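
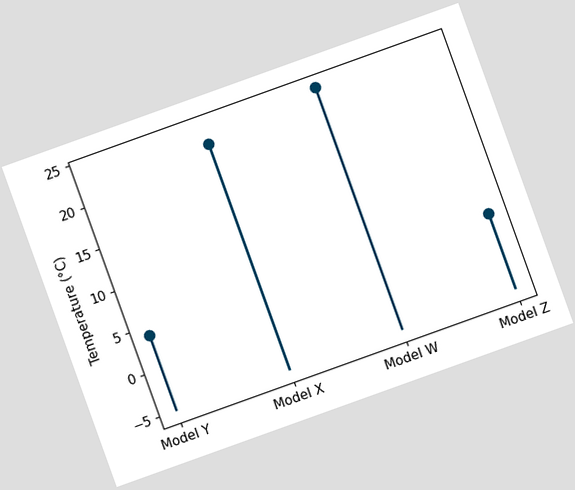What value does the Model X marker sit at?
22°C

The chart is tilted about 20° counter-clockwise. The Model X marker sits at 22°C.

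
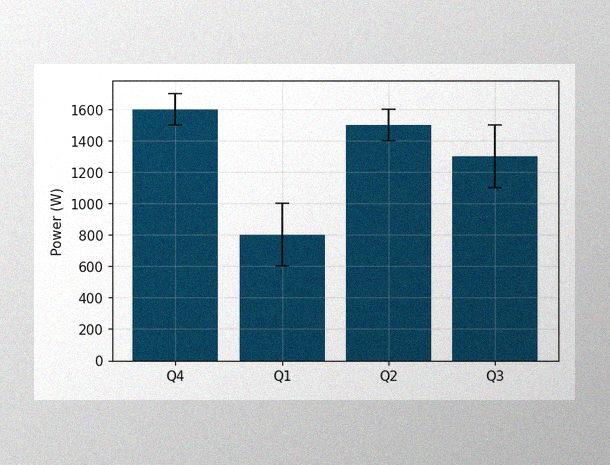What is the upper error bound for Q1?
1000W

The image has some photo noise and uneven lighting. The Q1 bar's upper whisker reaches 1000W.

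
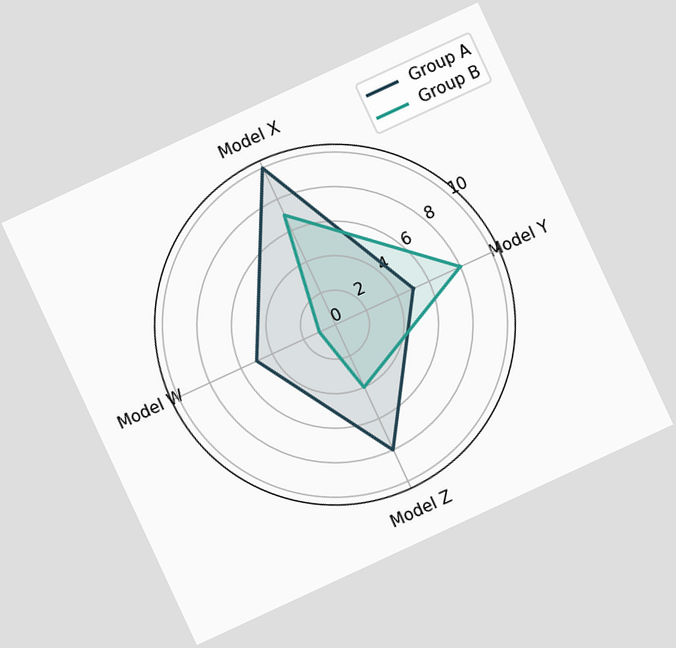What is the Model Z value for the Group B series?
The chart is tilted about 25° counter-clockwise. On the Model Z axis, Group B reaches 4.

4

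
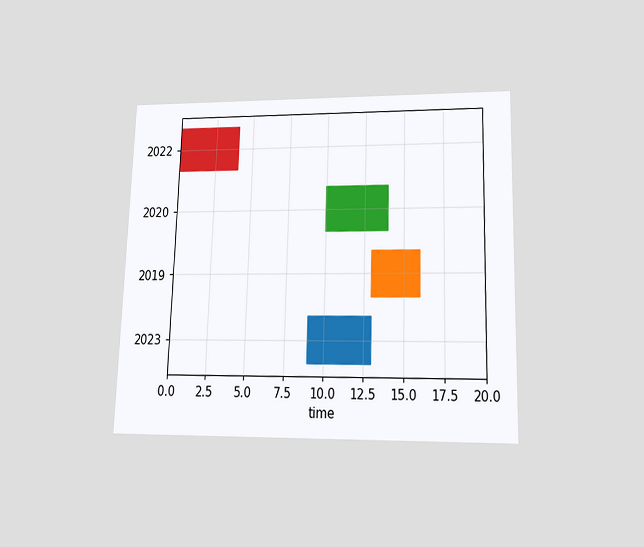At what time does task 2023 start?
The chart is viewed slightly from below. The 2023 bar begins at t=9.

9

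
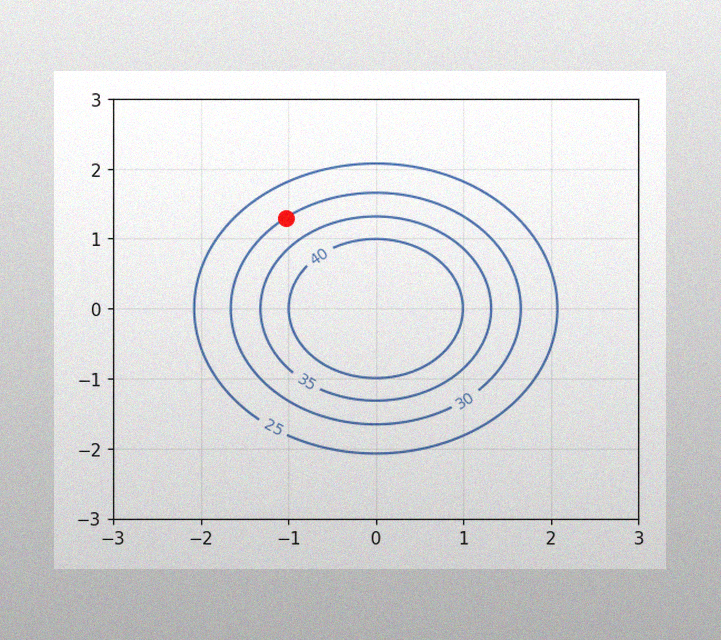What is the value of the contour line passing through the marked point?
30

The image has some photo noise and uneven lighting. The marked point sits on the contour labelled 30.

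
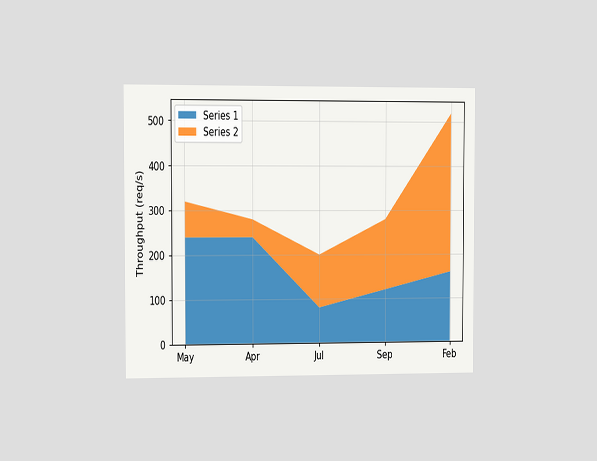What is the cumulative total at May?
The chart is viewed slightly from the left. The stacked total at May reaches 320req/s.

320req/s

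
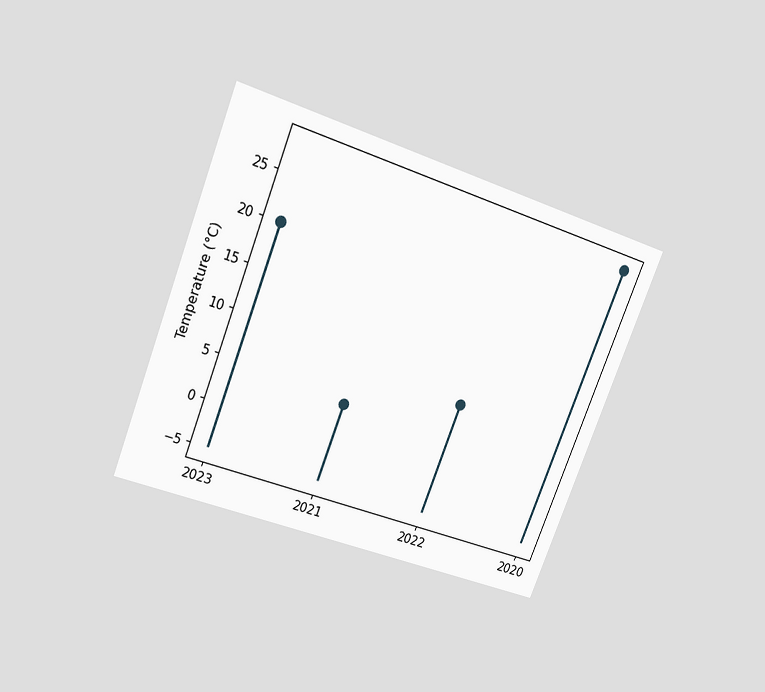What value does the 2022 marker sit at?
The chart is tilted about 21° clockwise and viewed slightly from above. The 2022 marker sits at 8°C.

8°C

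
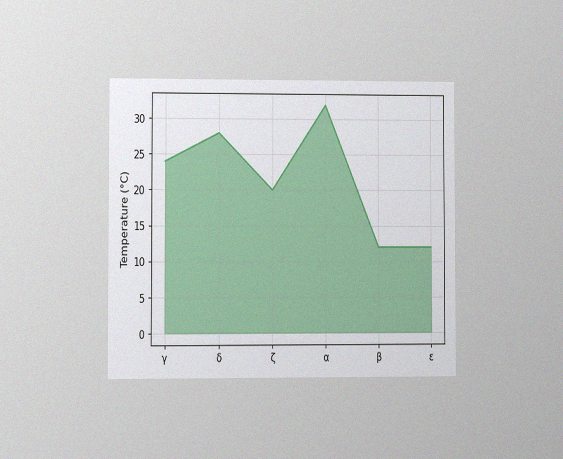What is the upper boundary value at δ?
The chart is viewed at a slight angle, with some photo noise. At δ the upper boundary is at 28°C.

28°C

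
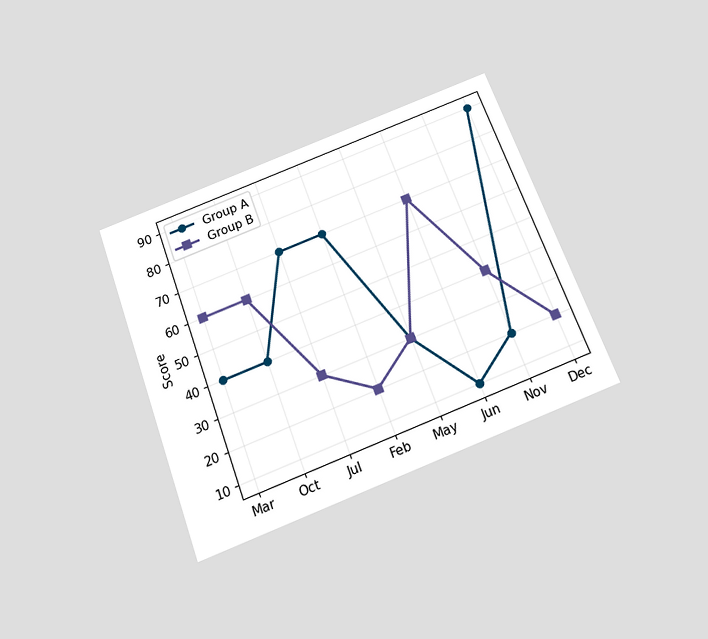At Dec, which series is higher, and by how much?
The chart is tilted about 20° counter-clockwise and viewed slightly from below. At Dec, Group A sits above the other line by 70.

Group A, by 70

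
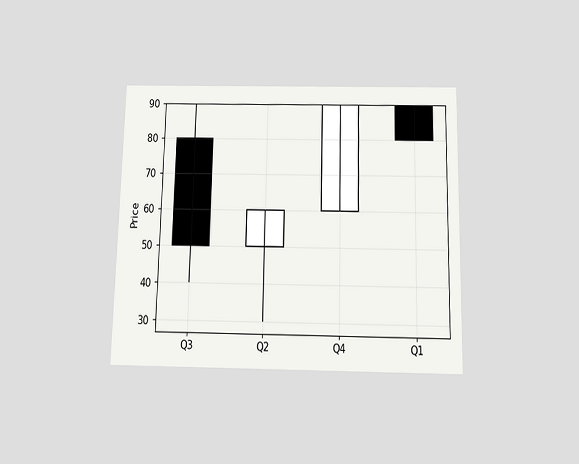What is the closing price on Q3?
The chart is viewed slightly from below. The Q3 candle closes at 50.

50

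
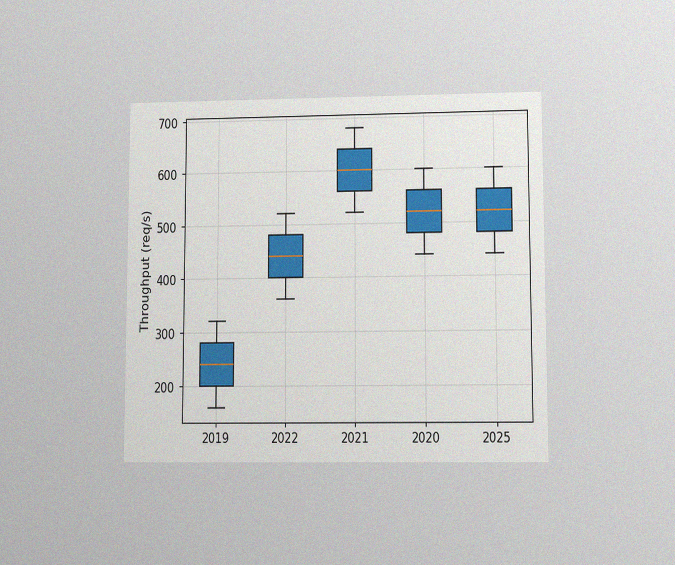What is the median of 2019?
240req/s

The chart is viewed at a slight angle, with some photo noise. The median line in the 2019 box sits at 240req/s.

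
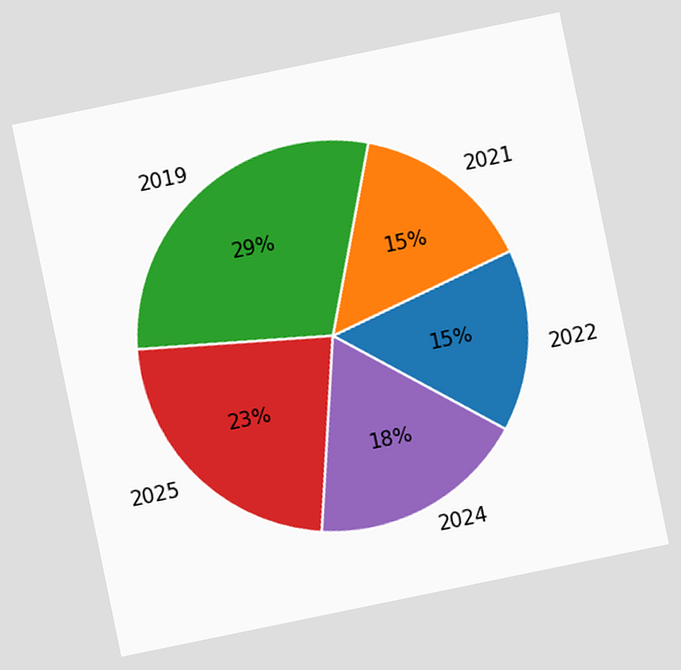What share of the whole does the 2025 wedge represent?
23%

The chart is tilted about 12° counter-clockwise. The 2025 slice takes up 23% of the pie.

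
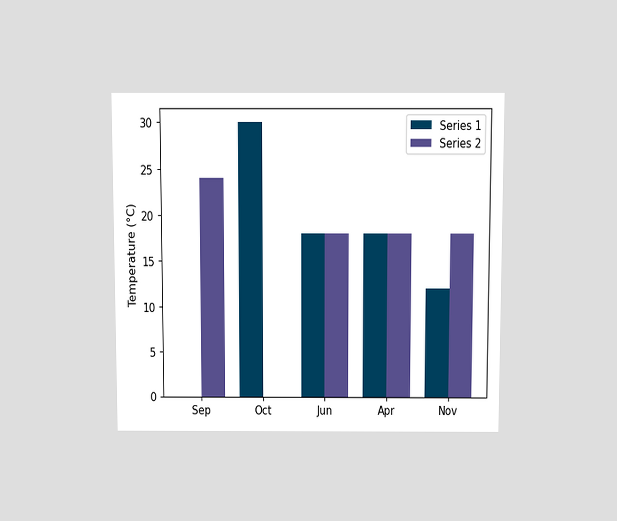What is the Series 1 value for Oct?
The chart is viewed slightly from above. The Series 1 bar at Oct reaches 30°C on the y-axis.

30°C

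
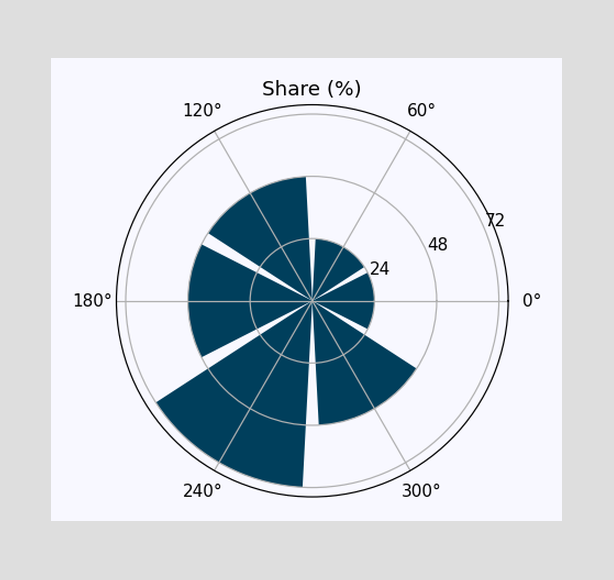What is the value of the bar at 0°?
24%

The bar at 0° reaches 24% on the radial axis.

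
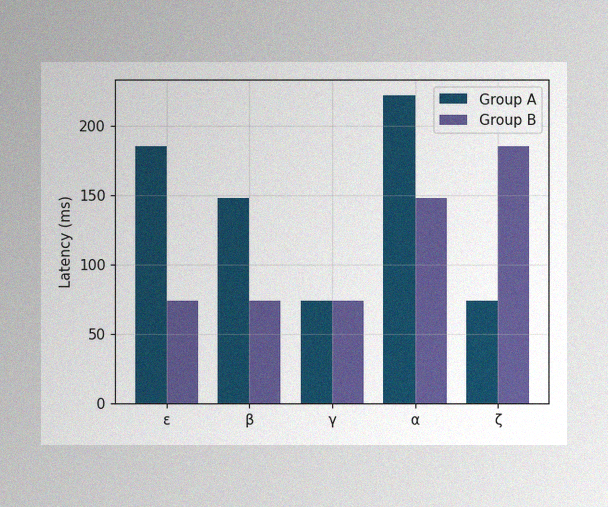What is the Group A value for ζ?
The image has some photo noise and uneven lighting. The Group A bar at ζ reaches 74ms on the y-axis.

74ms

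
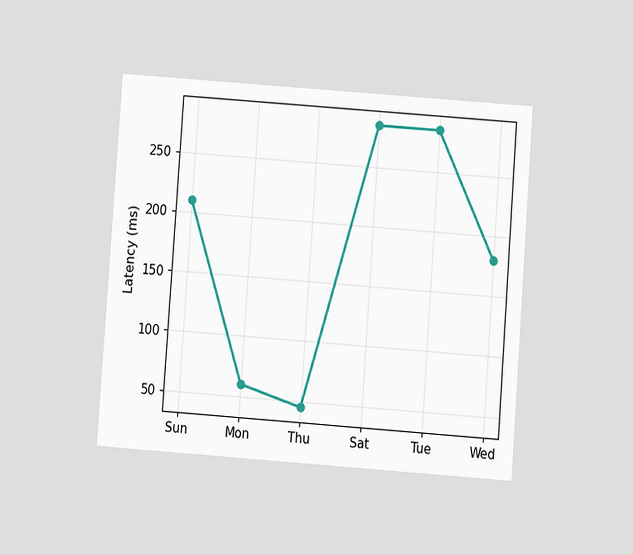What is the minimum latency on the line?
The chart is tilted about 4° clockwise and viewed at a slight angle. The lowest point is at Thu, and reading across to the y-axis gives 45ms.

45ms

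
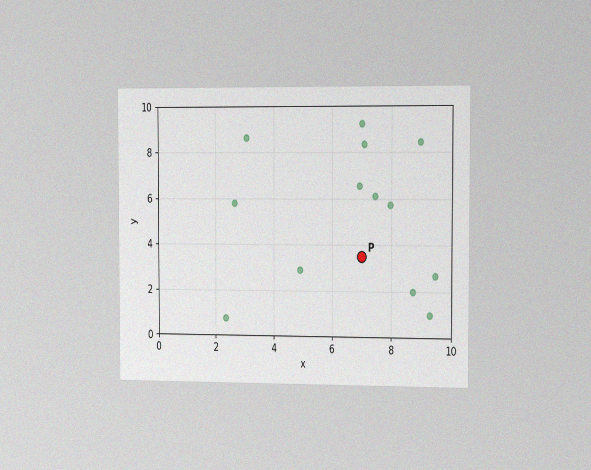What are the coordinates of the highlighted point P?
(7, 3.5)

The chart is viewed slightly from the right, with some photo noise. Following the gridlines from P to each axis, P sits at (7, 3.5).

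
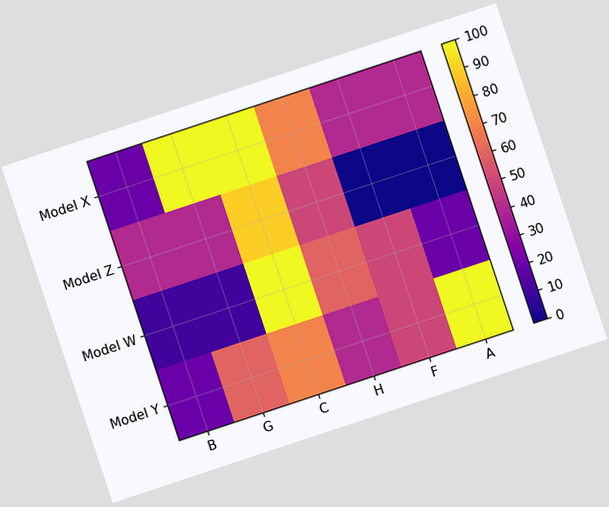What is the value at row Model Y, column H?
40

The chart is tilted about 18° counter-clockwise. Matching cell (Model Y, H) against the colorbar gives 40.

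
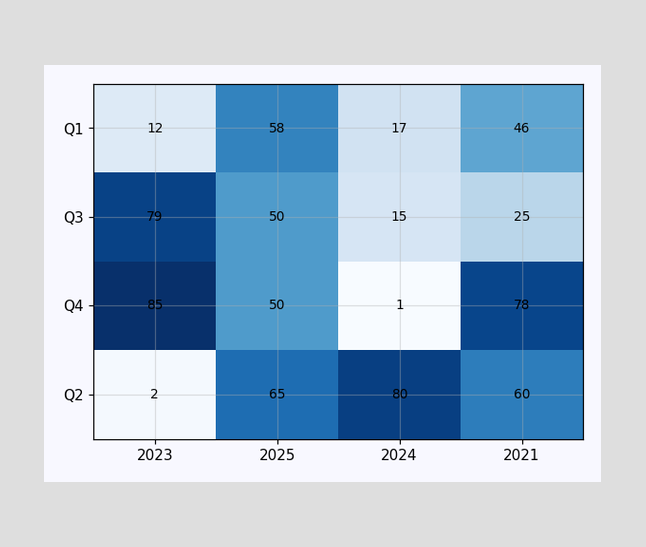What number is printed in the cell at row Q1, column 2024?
The (Q1, 2024) cell reads 17.

17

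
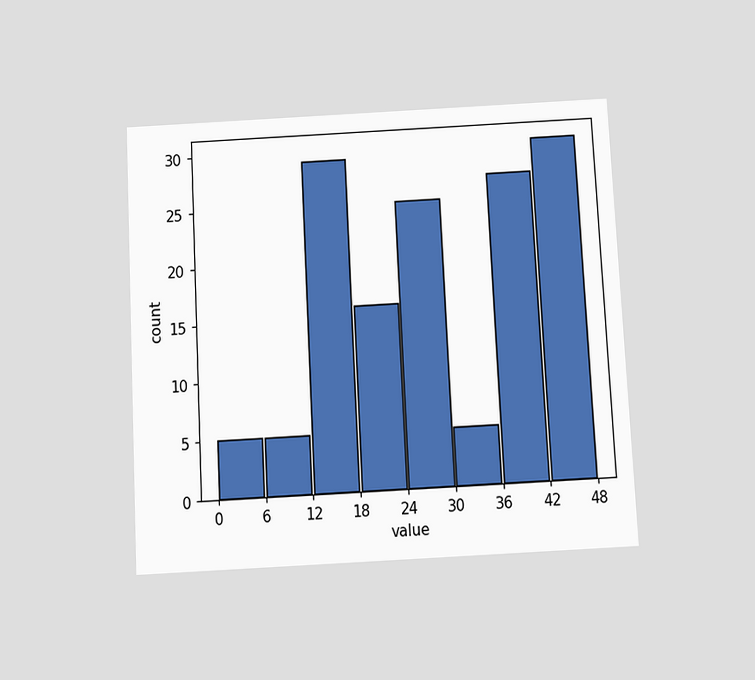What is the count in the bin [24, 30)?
25

The chart is tilted about 3° counter-clockwise and viewed slightly from below. The [24, 30) bin has height 25.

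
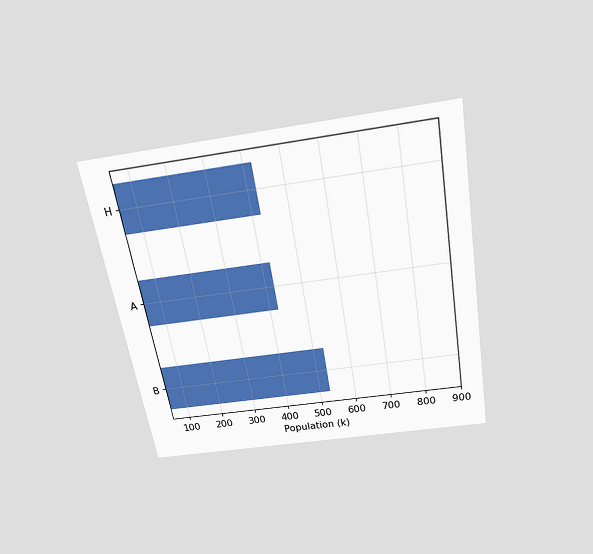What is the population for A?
424k

The chart is tilted about 10° counter-clockwise and viewed slightly from above. Reading along the chart's x-axis, the A bar reaches 424k.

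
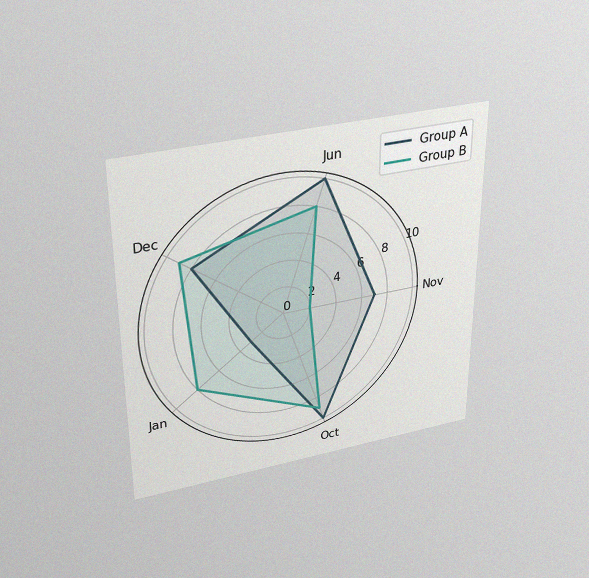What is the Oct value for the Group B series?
9

The chart is viewed slightly from above, with some photo noise. On the Oct axis, Group B reaches 9.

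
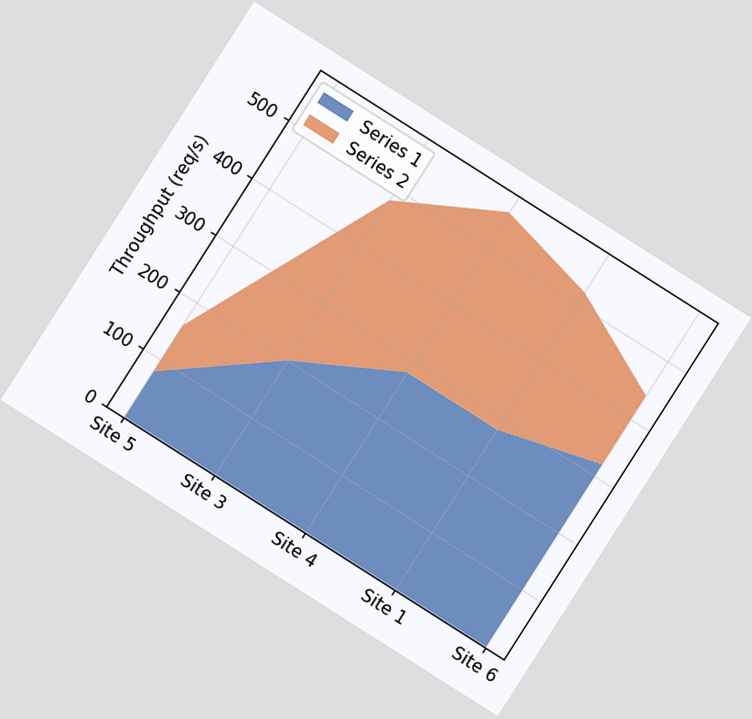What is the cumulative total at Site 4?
560req/s

The chart is tilted about 32° clockwise. The stacked total at Site 4 reaches 560req/s.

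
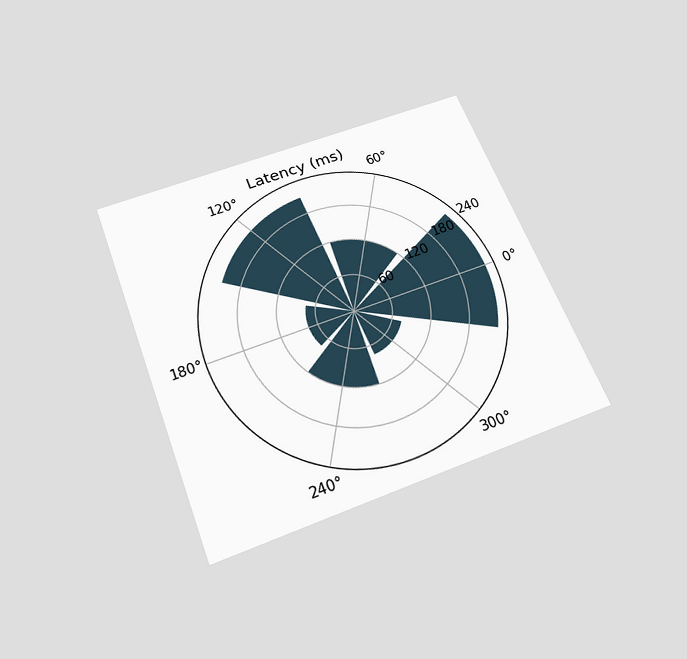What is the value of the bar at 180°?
The chart is tilted about 22° counter-clockwise and viewed slightly from below. The bar at 180° reaches 75ms on the radial axis.

75ms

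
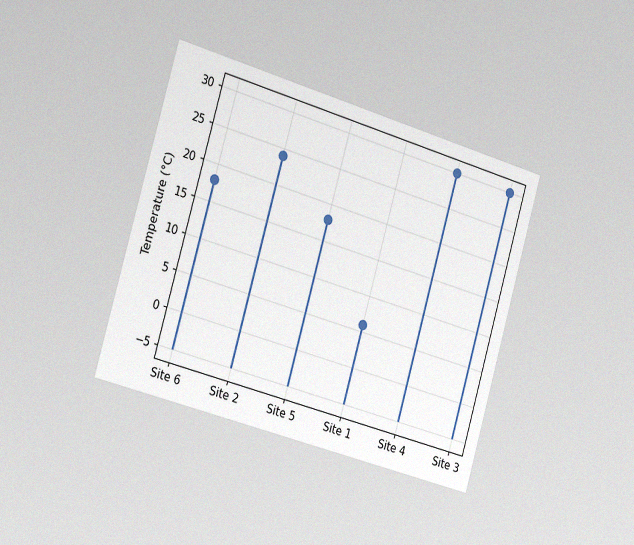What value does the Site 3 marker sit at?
The chart is tilted about 16° clockwise and viewed slightly from the left, with some photo noise. The Site 3 marker sits at 30°C.

30°C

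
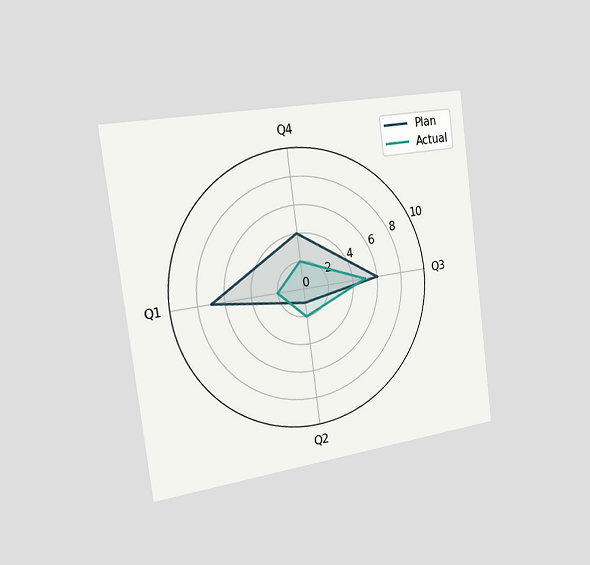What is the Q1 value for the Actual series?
The chart is tilted about 7° counter-clockwise and viewed slightly from the left. On the Q1 axis, Actual reaches 2.

2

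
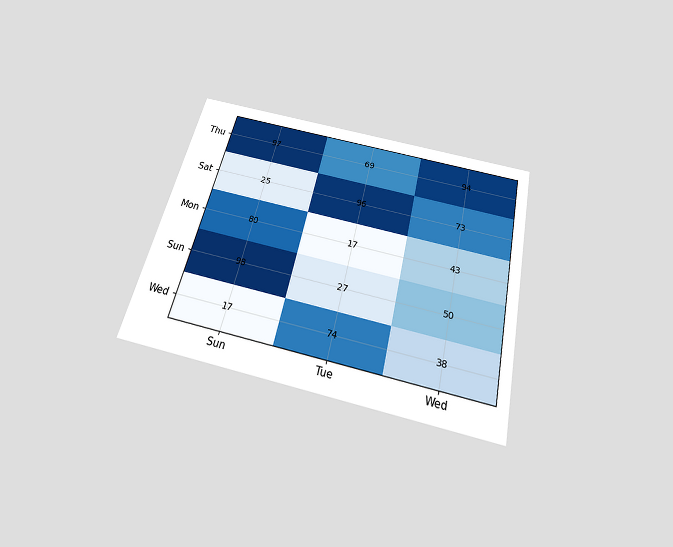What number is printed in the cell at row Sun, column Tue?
The chart is tilted about 13° clockwise and viewed slightly from below. The (Sun, Tue) cell reads 27.

27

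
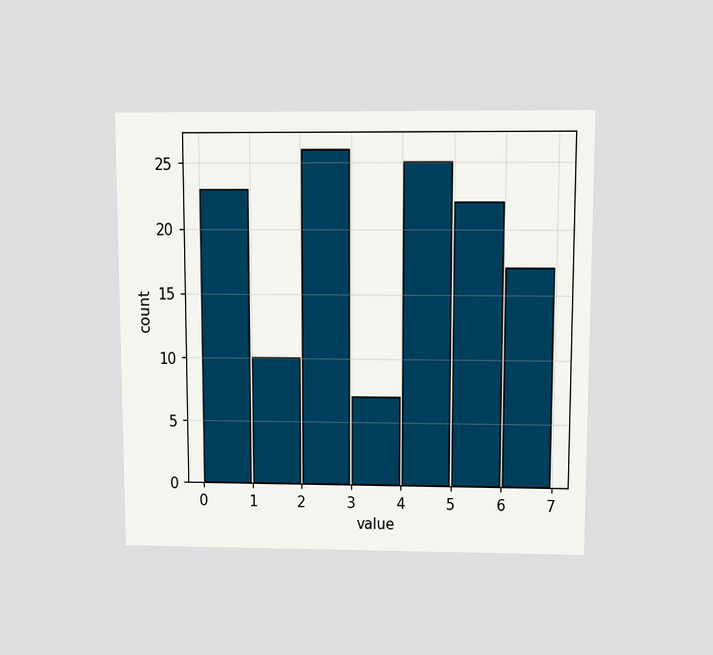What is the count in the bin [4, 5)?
The chart is viewed slightly from above. The [4, 5) bin has height 25.

25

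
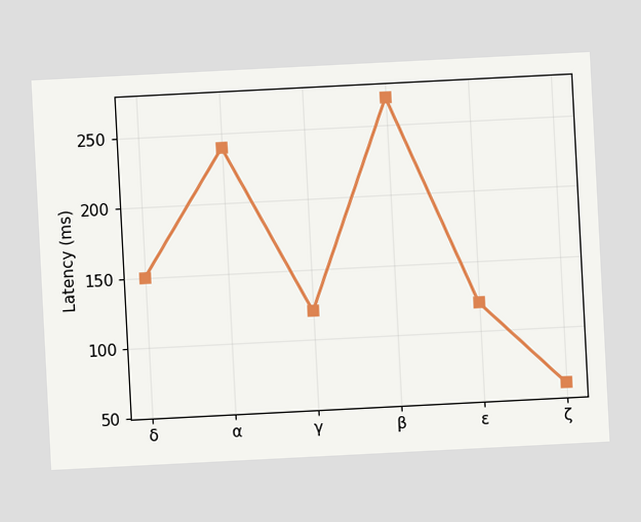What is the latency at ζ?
60ms

The chart is tilted about 3° counter-clockwise. At ζ, the line is at 60ms.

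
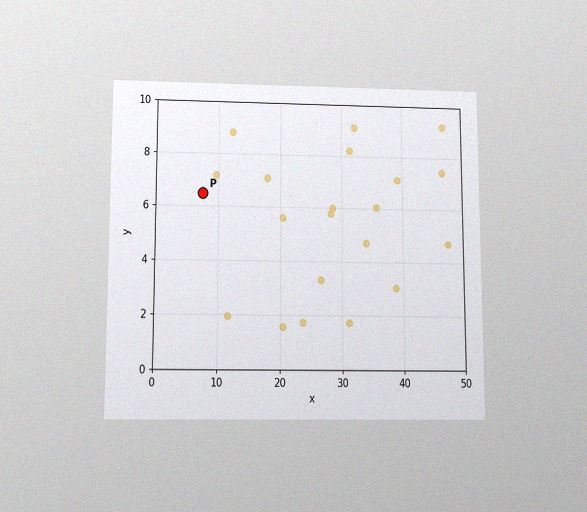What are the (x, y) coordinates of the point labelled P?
The chart is viewed slightly from below, with some photo noise. Following the gridlines from P to each axis, P sits at (7.5, 6.5).

(7.5, 6.5)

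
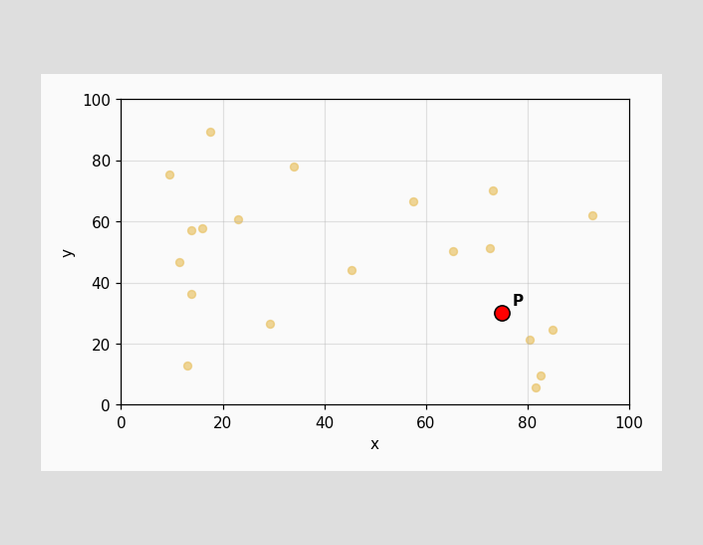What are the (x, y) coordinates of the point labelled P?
(75, 30)

Following the gridlines from P to each axis, P sits at (75, 30).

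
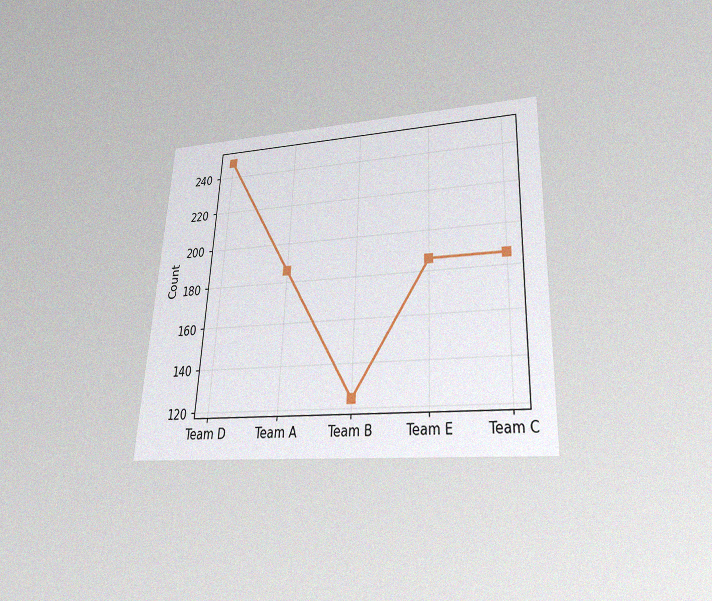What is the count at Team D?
248

The chart is tilted about 3° clockwise and viewed slightly from below, with some photo noise. At Team D, the line is at 248.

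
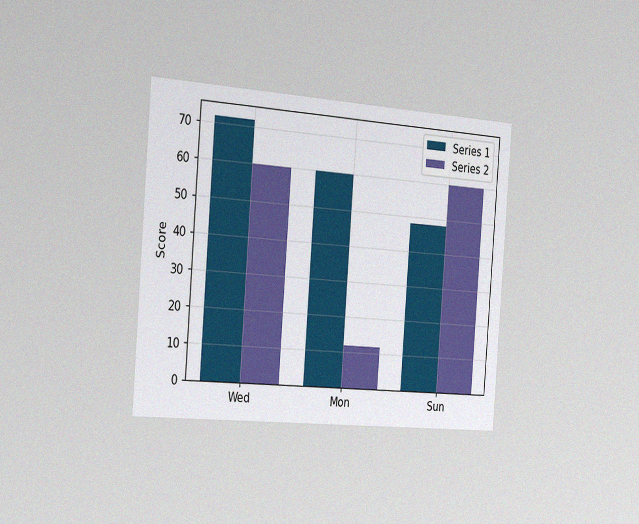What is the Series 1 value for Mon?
The chart is tilted about 4° clockwise and viewed slightly from the left, with some photo noise. The Series 1 bar at Mon reaches 60 on the y-axis.

60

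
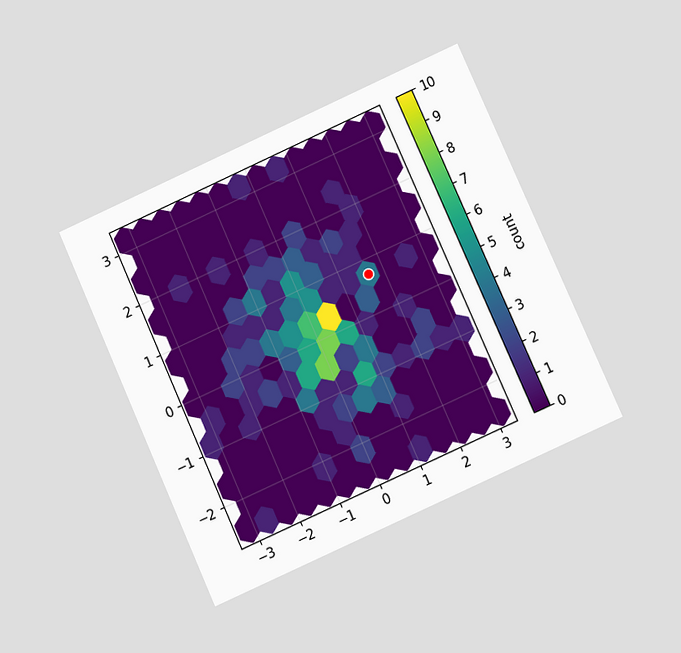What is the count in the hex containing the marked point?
4

The chart is tilted about 24° counter-clockwise and viewed at a slight angle. The marked hex reads 4 on the colorbar.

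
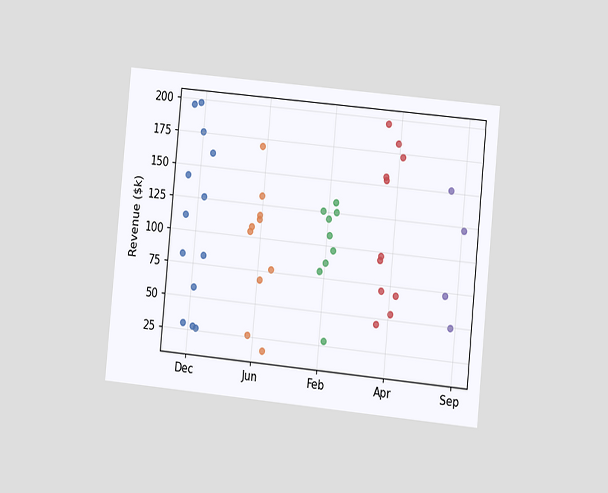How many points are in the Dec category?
13

The chart is tilted about 5° clockwise and viewed at a slight angle. Counting the markers in the Dec column gives 13.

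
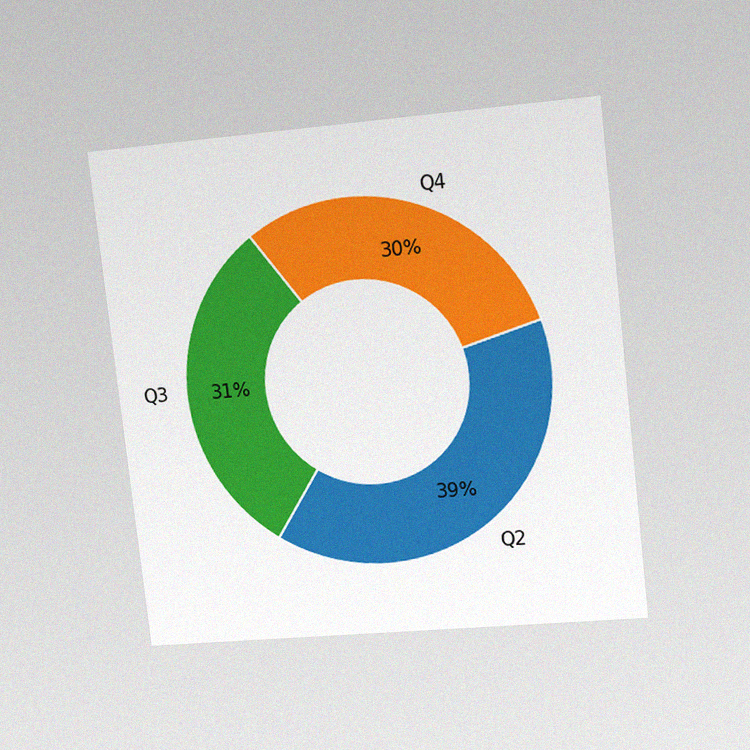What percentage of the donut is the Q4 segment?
30%

The chart is tilted about 6° counter-clockwise and viewed at a slight angle, with some photo noise. The Q4 segment takes up 30% of the ring.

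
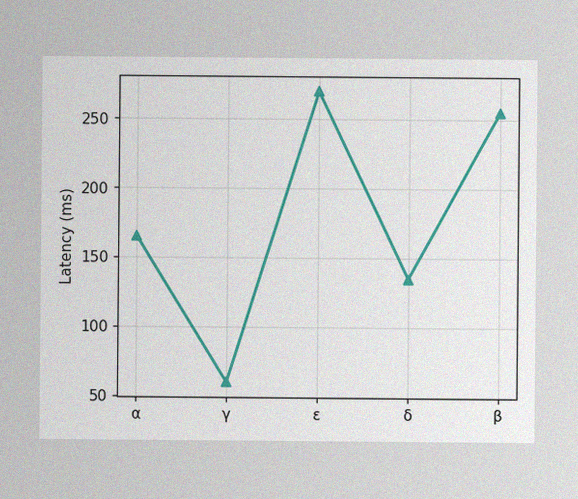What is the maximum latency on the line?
270ms

The image has some photo noise and uneven lighting. The highest point is at ε, and reading across to the y-axis gives 270ms.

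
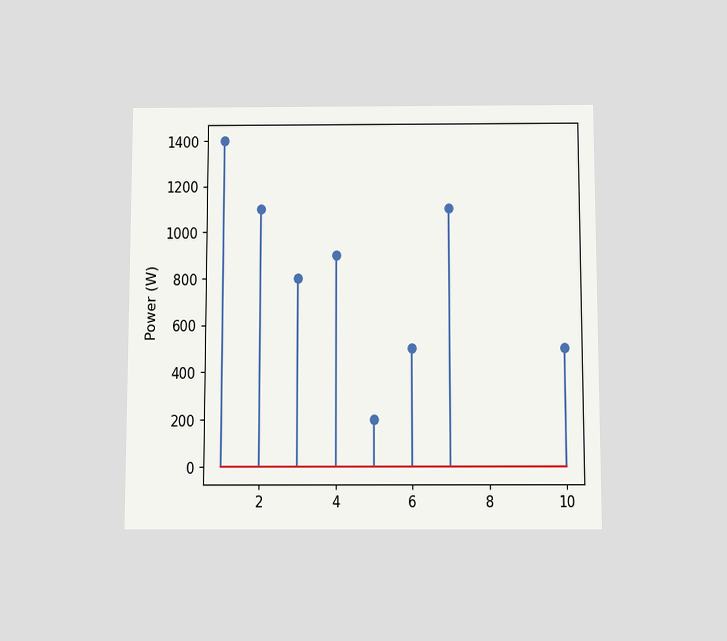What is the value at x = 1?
1400W

The chart is viewed slightly from below. The stem at x=1 reaches 1400W.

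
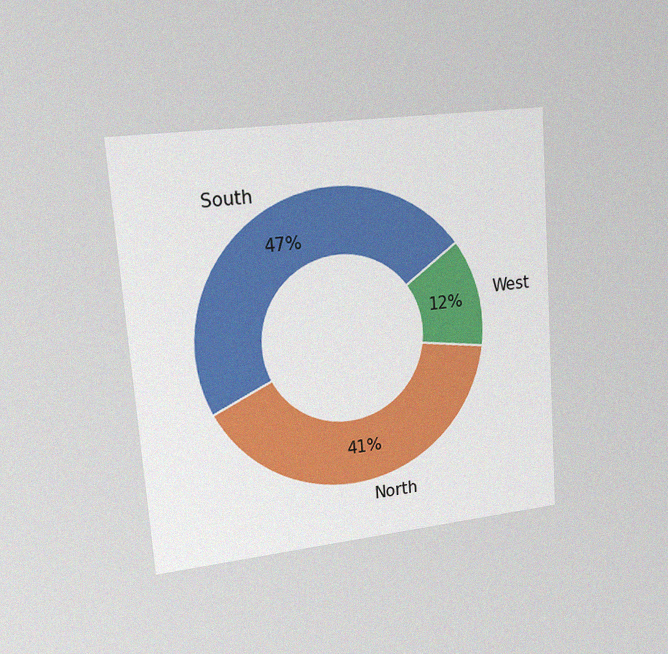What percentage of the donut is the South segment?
47%

The chart is tilted about 4° counter-clockwise and viewed slightly from the left, with some photo noise. The South segment takes up 47% of the ring.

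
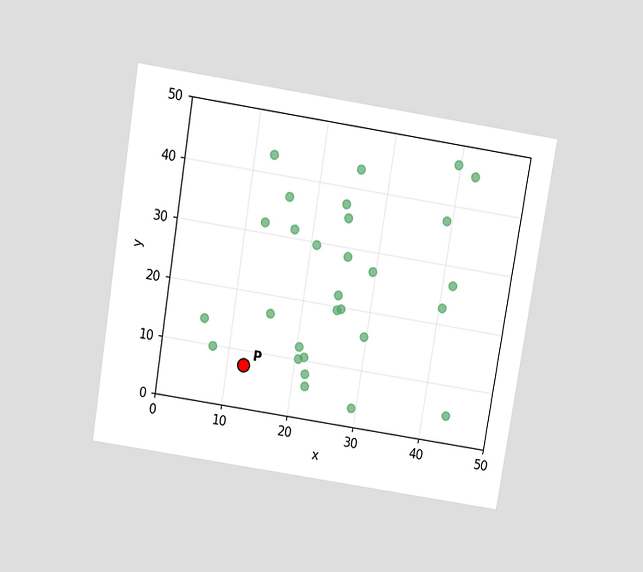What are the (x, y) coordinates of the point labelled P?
(12.5, 7.5)

The chart is tilted about 9° clockwise and viewed slightly from above. Following the gridlines from P to each axis, P sits at (12.5, 7.5).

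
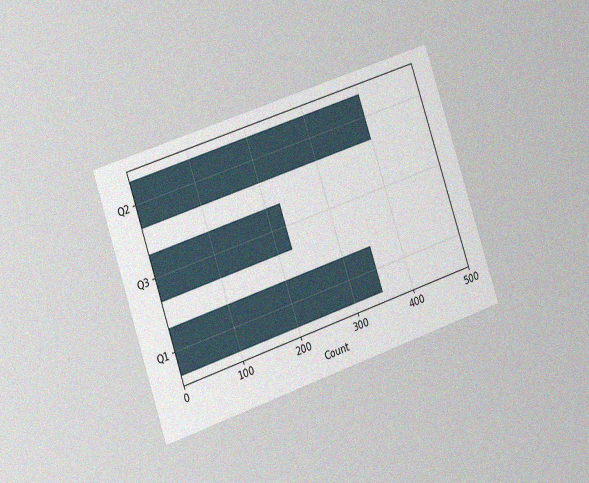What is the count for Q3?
The chart is tilted about 19° counter-clockwise and viewed slightly from the left, with some photo noise. Reading along the chart's x-axis, the Q3 bar reaches 225.

225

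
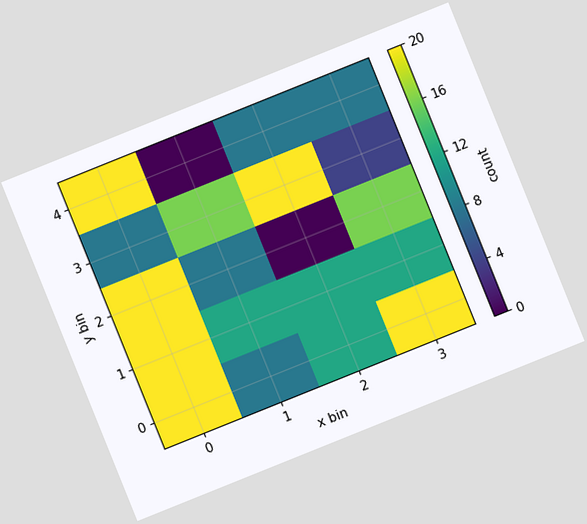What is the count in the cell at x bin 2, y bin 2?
The chart is tilted about 22° counter-clockwise. Matching the cell (2, 2) against the colorbar gives 0.

0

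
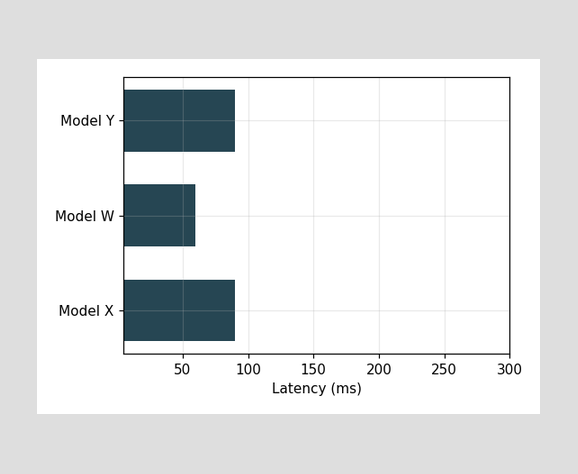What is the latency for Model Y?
90ms

Reading along the chart's x-axis, the Model Y bar reaches 90ms.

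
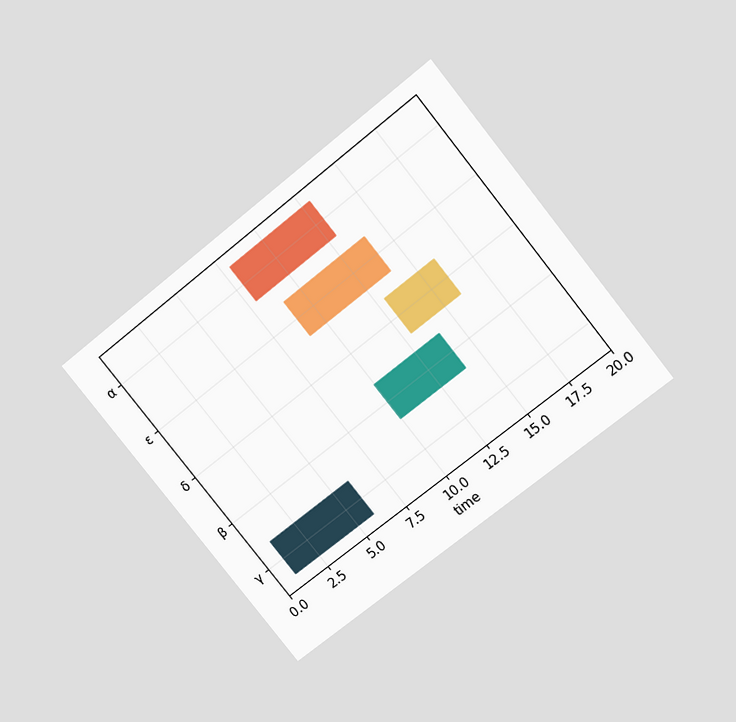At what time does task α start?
8

The chart is tilted about 39° counter-clockwise and viewed slightly from above. The α bar begins at t=8.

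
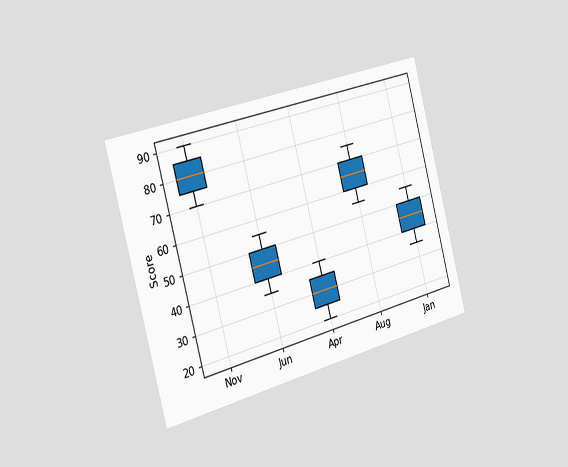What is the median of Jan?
The chart is tilted about 15° counter-clockwise and viewed slightly from the left. The median line in the Jan box sits at 45.

45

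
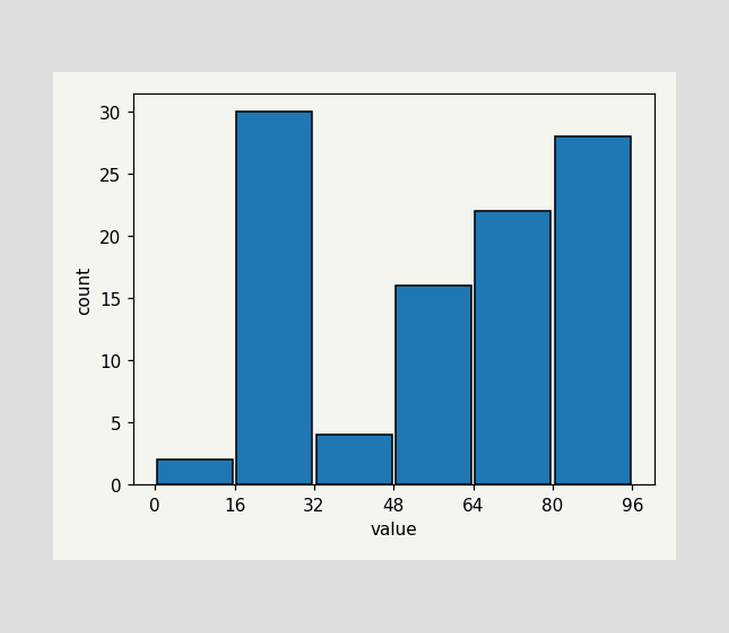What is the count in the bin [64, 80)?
The [64, 80) bin has height 22.

22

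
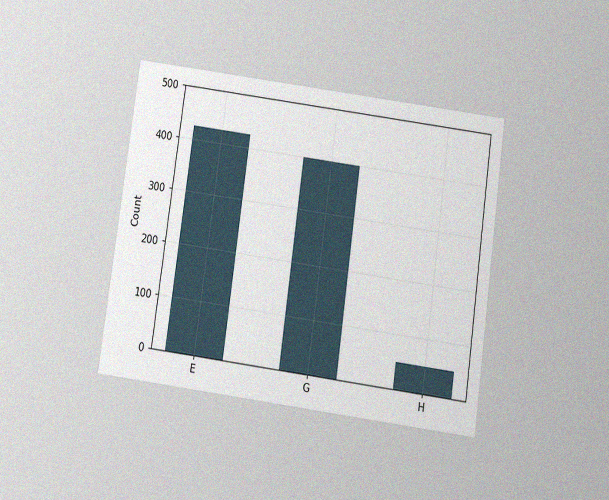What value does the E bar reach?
425

The chart is tilted about 8° clockwise and viewed slightly from below, with some photo noise. Reading along the chart's y-axis, the E bar reaches 425.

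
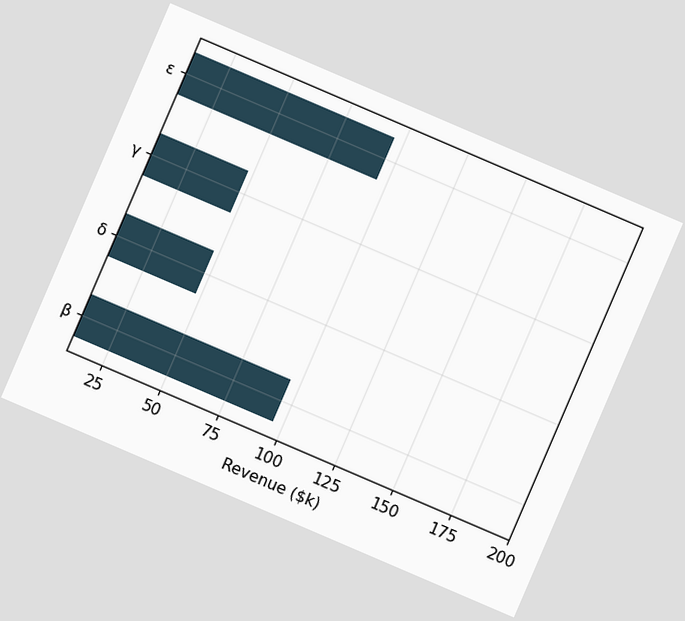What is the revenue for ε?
$96k

The chart is tilted about 23° clockwise. Reading along the chart's x-axis, the ε bar reaches $96k.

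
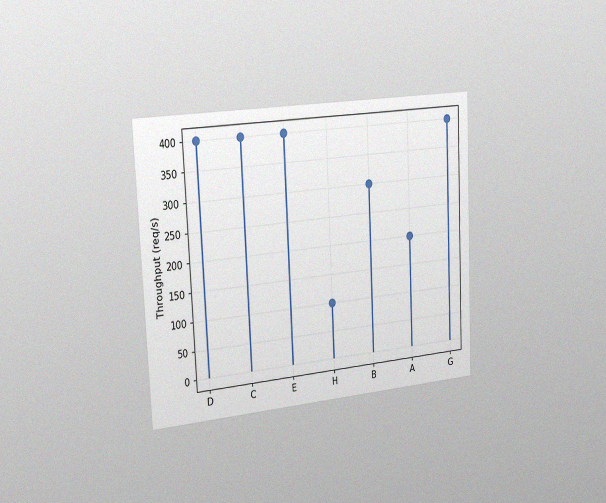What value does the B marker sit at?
300req/s

The chart is tilted about 3° counter-clockwise and viewed slightly from the left, with some photo noise. The B marker sits at 300req/s.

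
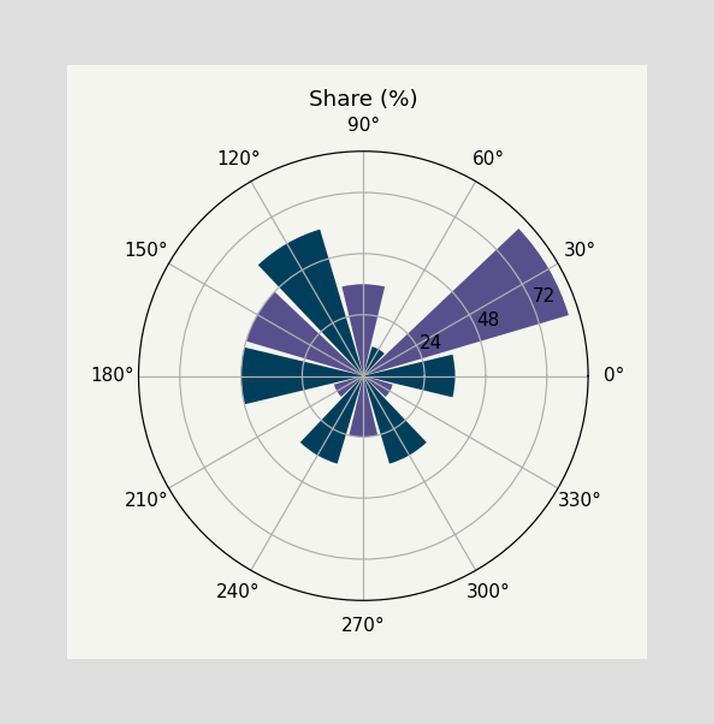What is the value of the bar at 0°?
The bar at 0° reaches 36% on the radial axis.

36%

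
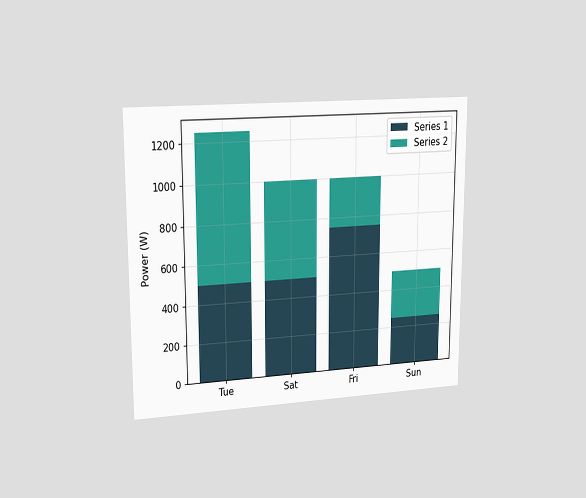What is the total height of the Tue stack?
1250W

The chart is viewed slightly from the left. The Tue stack's top reaches 1250W on the y-axis.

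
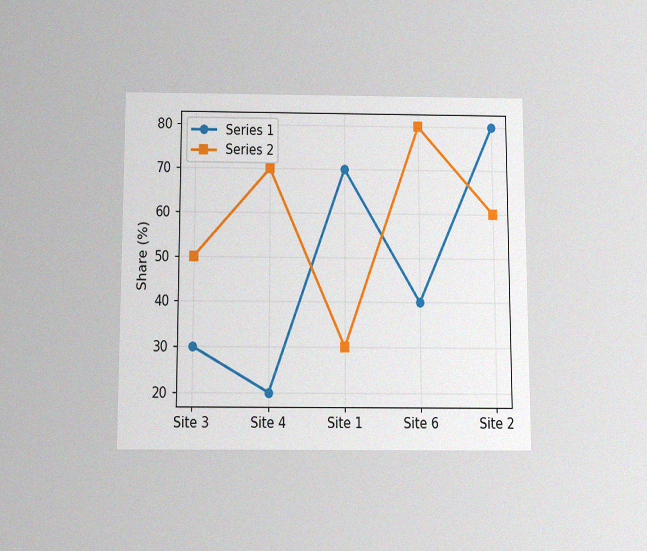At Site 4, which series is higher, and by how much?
Series 2, by 50%

The chart is viewed slightly from below, with some photo noise. At Site 4, Series 2 sits above the other line by 50%.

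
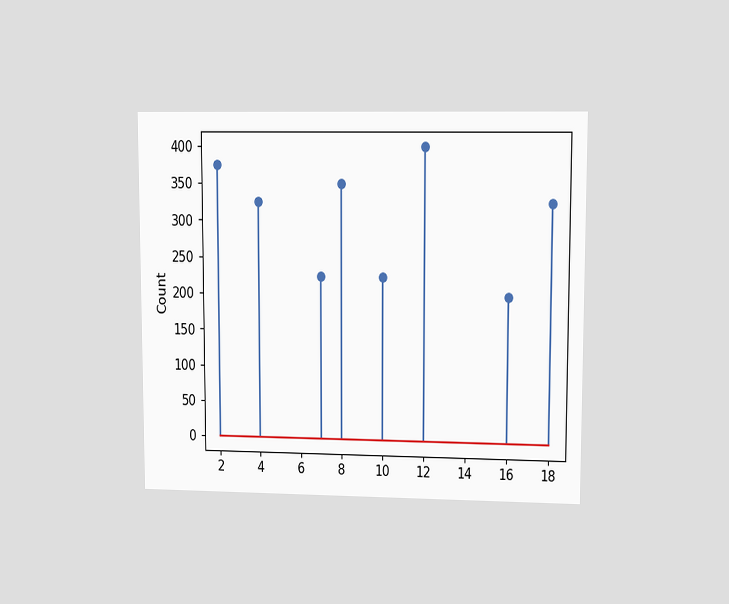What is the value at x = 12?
400

The chart is viewed at a slight angle. The stem at x=12 reaches 400.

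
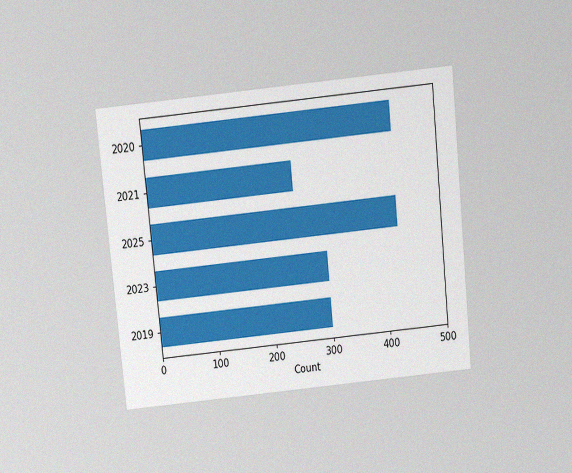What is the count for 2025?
425

The chart is tilted about 6° counter-clockwise and viewed slightly from above, with some photo noise. Reading along the chart's x-axis, the 2025 bar reaches 425.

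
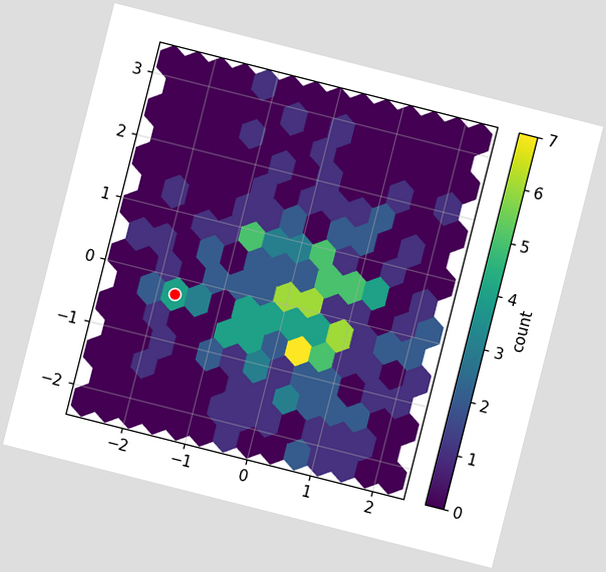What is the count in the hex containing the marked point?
4

The chart is tilted about 14° clockwise. The marked hex reads 4 on the colorbar.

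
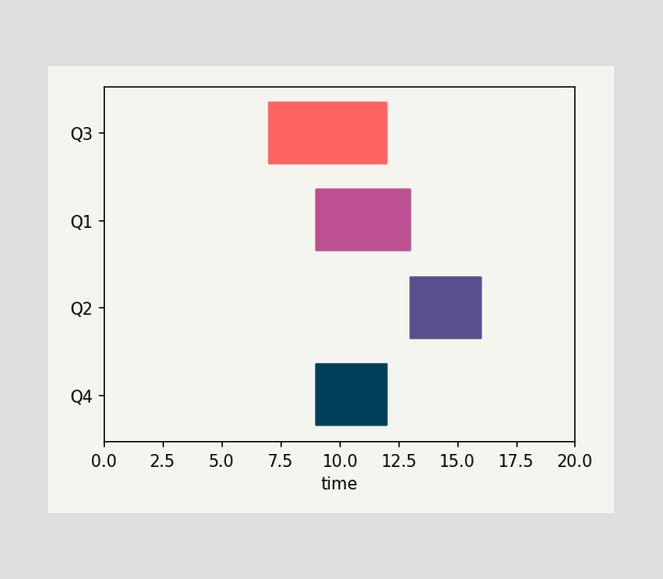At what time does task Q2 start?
The Q2 bar begins at t=13.

13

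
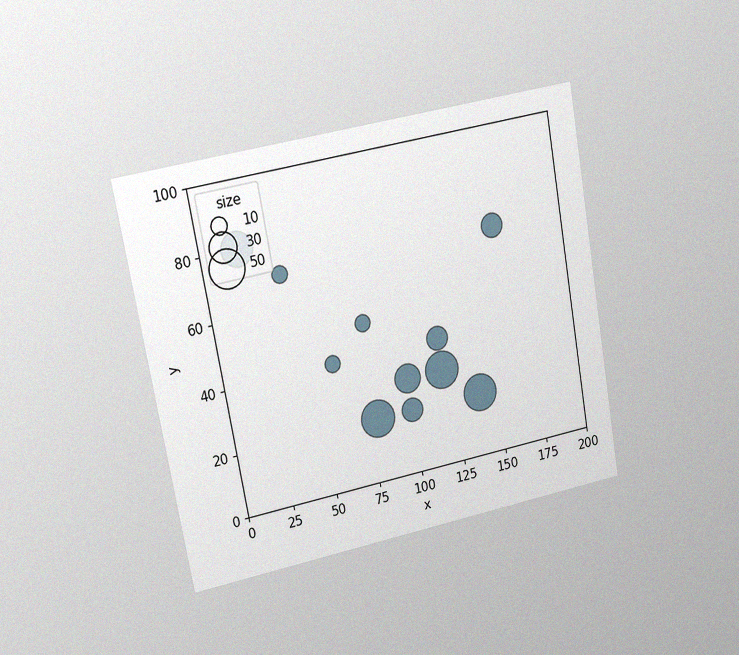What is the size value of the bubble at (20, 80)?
The chart is tilted about 10° counter-clockwise and viewed at a slight angle, with some photo noise. Matching the bubble at (20, 80) against the size legend gives 40.

40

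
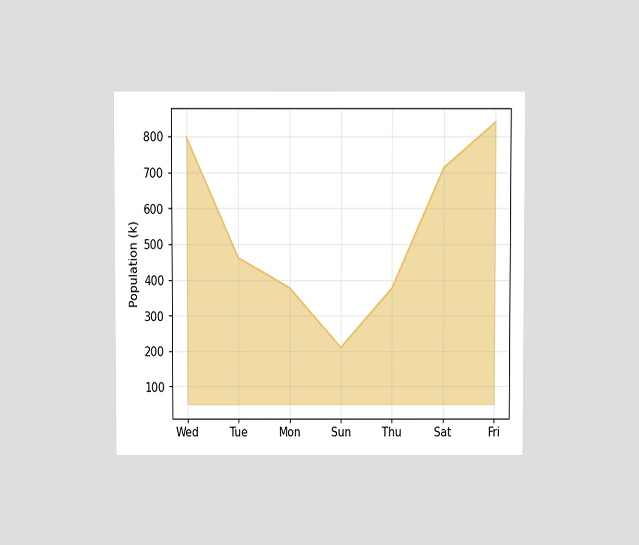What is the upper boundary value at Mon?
The chart is viewed slightly from above. At Mon the upper boundary is at 378k.

378k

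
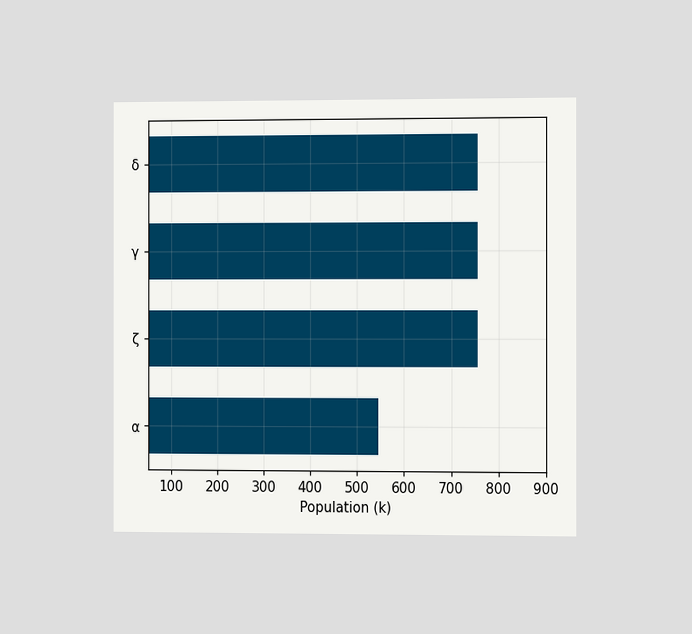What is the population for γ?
The chart is viewed at a slight angle. Reading along the chart's x-axis, the γ bar reaches 756k.

756k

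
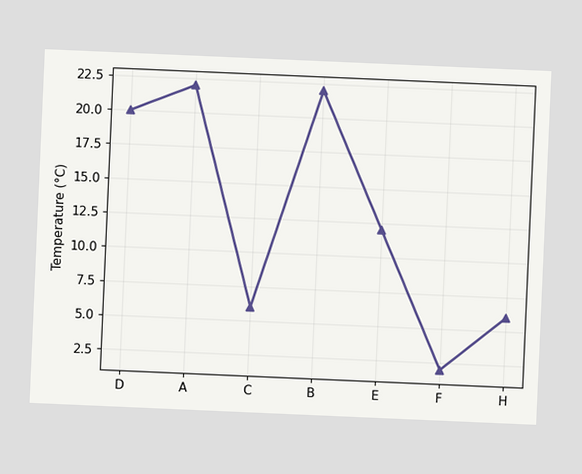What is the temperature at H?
The chart is tilted about 2° clockwise. At H, the line is at 6°C.

6°C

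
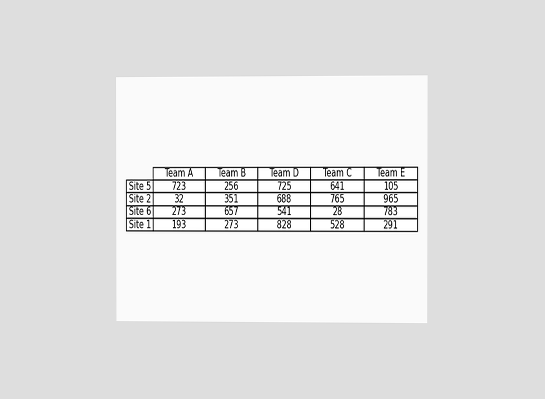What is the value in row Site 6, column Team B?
657

The chart is viewed slightly from the right. The (Site 6, Team B) cell reads 657.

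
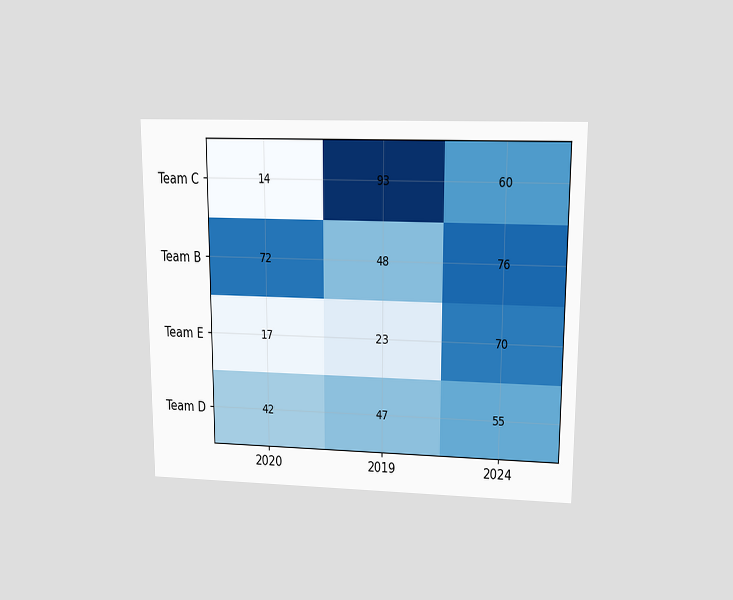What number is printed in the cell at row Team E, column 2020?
The chart is viewed at a slight angle. The (Team E, 2020) cell reads 17.

17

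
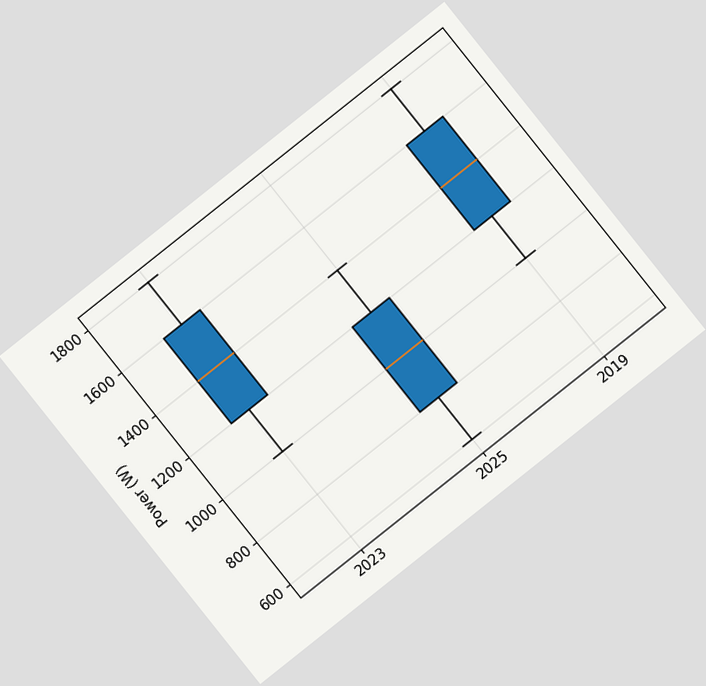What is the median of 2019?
1400W

The chart is tilted about 39° counter-clockwise. The median line in the 2019 box sits at 1400W.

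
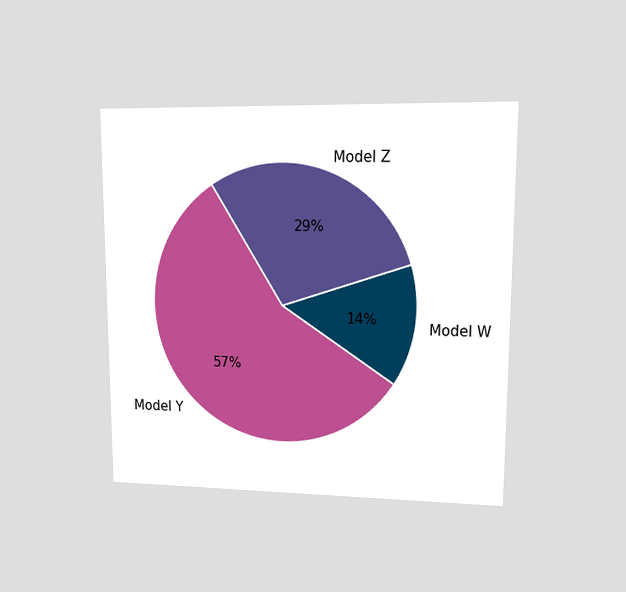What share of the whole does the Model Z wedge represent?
The chart is viewed at a slight angle. The Model Z slice takes up 29% of the pie.

29%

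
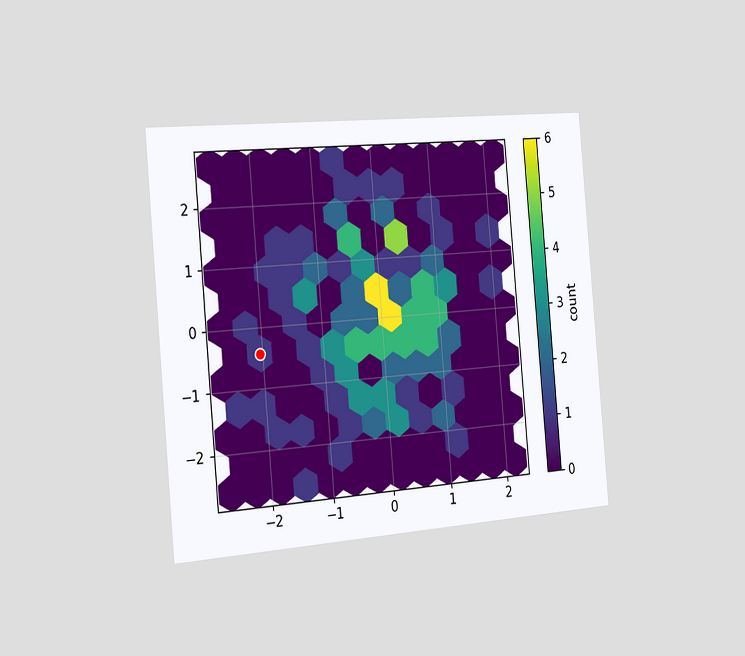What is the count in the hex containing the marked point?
1

The chart is tilted about 5° counter-clockwise and viewed slightly from the left. The marked hex reads 1 on the colorbar.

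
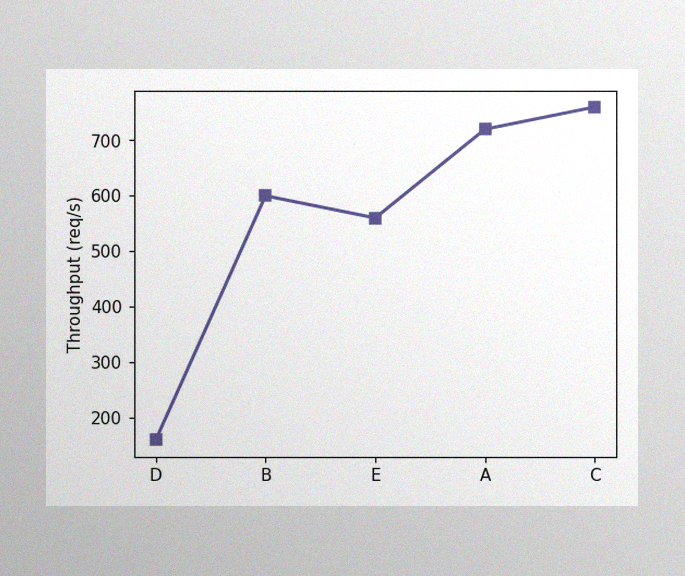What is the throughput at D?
The image has some photo noise and uneven lighting. At D, the line is at 160req/s.

160req/s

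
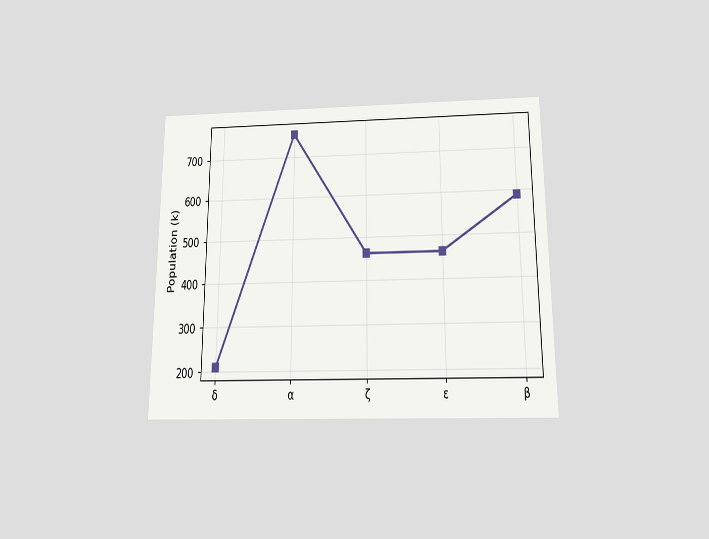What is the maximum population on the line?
The chart is viewed slightly from below. The highest point is at α, and reading across to the y-axis gives 756k.

756k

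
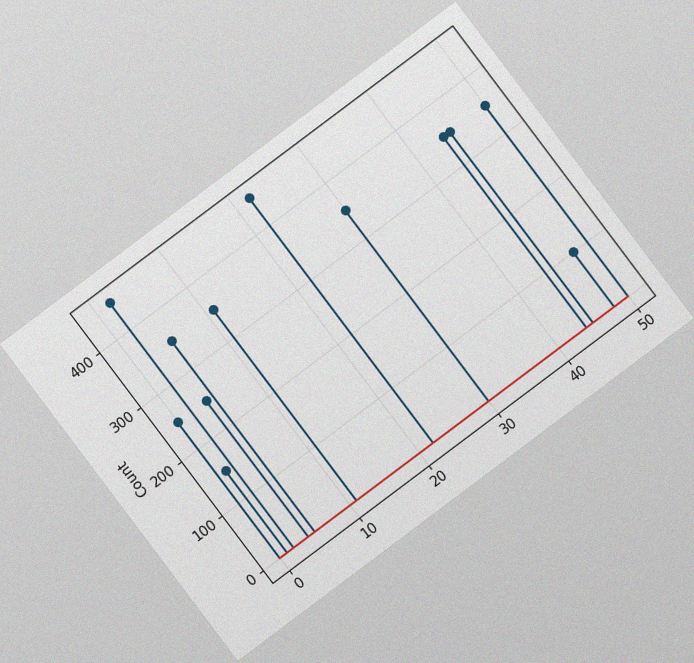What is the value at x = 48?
The chart is tilted about 37° counter-clockwise, with some photo noise. The stem at x=48 reaches 100.

100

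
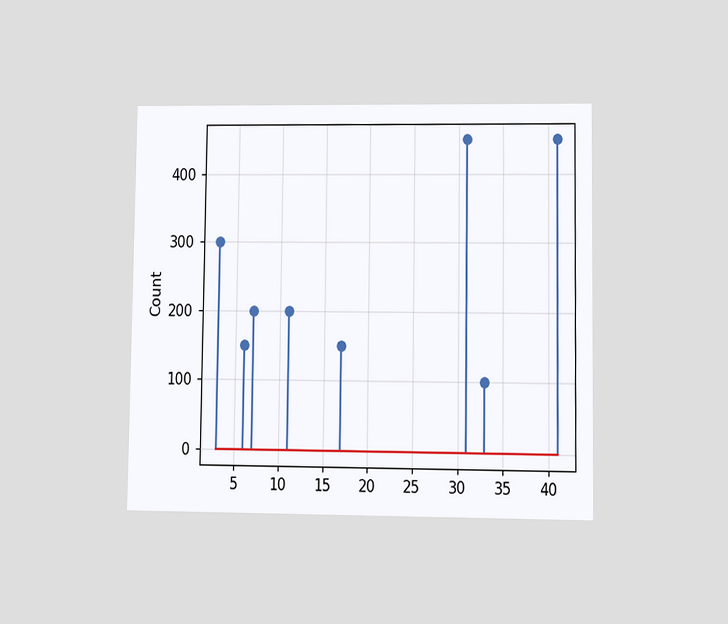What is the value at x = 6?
The chart is viewed at a slight angle. The stem at x=6 reaches 150.

150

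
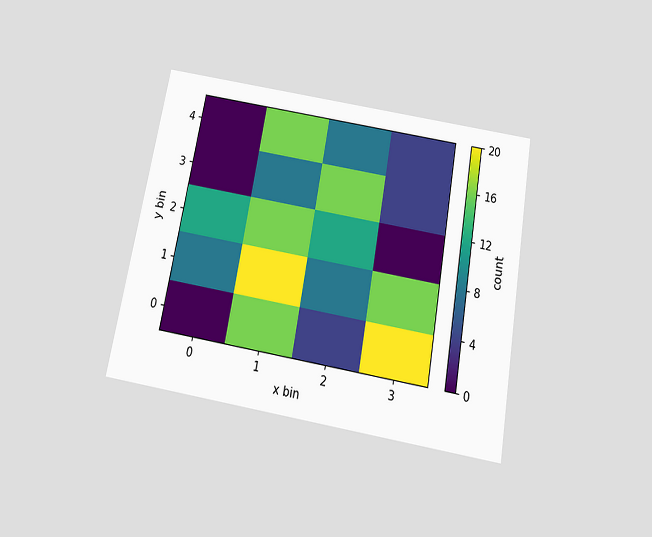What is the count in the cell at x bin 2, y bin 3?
The chart is tilted about 10° clockwise and viewed slightly from below. Matching the cell (2, 3) against the colorbar gives 16.

16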